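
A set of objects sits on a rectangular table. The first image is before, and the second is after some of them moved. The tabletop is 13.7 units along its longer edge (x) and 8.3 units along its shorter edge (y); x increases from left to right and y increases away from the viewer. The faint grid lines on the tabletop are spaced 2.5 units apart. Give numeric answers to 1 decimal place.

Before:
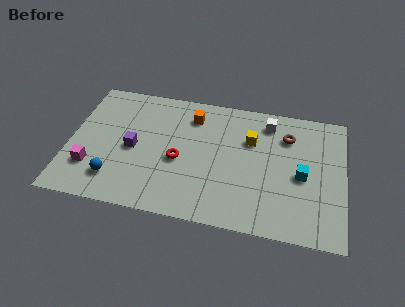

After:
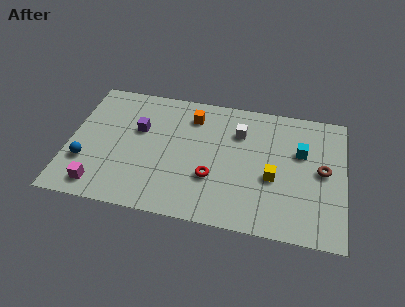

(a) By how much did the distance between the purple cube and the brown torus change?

+1.3

Before: roughly 7.9 units apart; after: 9.2. That's 1.3 units further apart.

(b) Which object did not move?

the orange cube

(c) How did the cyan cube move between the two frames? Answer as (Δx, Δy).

(-0.1, 1.5)

The cyan cube started near (11.6, 3.8) and ended near (11.5, 5.3).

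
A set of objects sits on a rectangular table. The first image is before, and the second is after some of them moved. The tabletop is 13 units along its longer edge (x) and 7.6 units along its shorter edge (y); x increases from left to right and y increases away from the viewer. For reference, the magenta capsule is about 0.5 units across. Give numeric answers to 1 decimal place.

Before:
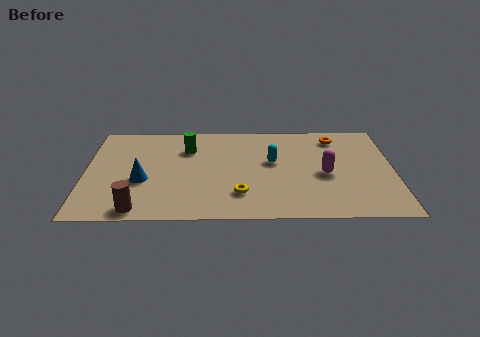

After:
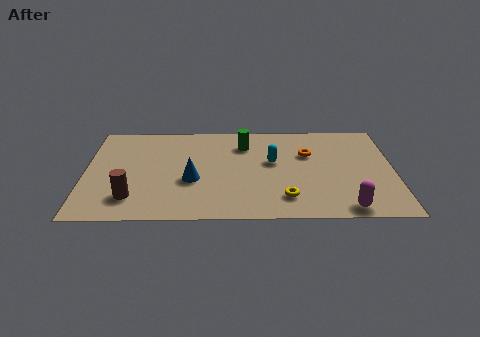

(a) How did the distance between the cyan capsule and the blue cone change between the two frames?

-2.0

The distance was about 5.7 in the first image and 3.7 in the second, so they moved 2.0 units closer together.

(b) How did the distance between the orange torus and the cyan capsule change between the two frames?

-1.7

They were about 3.3 units apart before and 1.6 after — 1.7 units closer together.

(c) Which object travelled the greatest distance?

the magenta capsule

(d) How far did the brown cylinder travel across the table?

0.9

The brown cylinder was near (2.3, 0.8) before and (2.0, 1.7) after, so it travelled √(0.3² + 0.9²) ≈ 0.9 units.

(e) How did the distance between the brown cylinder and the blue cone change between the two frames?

+0.6

They were about 2.2 units apart before and 2.8 after — 0.6 units further apart.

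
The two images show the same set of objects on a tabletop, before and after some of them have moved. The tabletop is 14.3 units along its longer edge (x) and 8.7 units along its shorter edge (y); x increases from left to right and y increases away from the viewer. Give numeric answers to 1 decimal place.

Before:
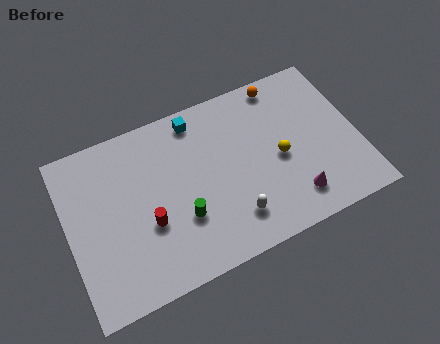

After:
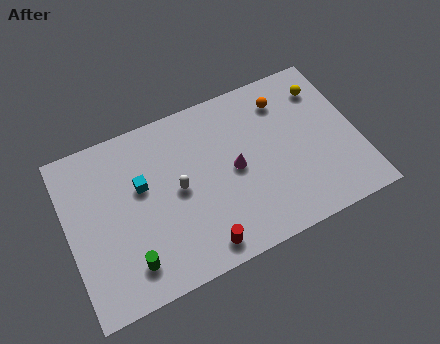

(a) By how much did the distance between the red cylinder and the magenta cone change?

-3.4

The distance was about 7.2 in the first image and 3.8 in the second, so they moved 3.4 units closer together.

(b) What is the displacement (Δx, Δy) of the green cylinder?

(-2.7, -1.2)

The green cylinder started near (5.4, 2.9) and ended near (2.7, 1.7).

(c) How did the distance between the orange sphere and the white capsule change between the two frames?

-0.6

The distance was about 6.7 in the first image and 6.1 in the second, so they moved 0.6 units closer together.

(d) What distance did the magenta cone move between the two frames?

3.7

The magenta cone was near (10.8, 1.7) before and (8.2, 4.3) after, so it travelled √(2.6² + 2.6²) ≈ 3.7 units.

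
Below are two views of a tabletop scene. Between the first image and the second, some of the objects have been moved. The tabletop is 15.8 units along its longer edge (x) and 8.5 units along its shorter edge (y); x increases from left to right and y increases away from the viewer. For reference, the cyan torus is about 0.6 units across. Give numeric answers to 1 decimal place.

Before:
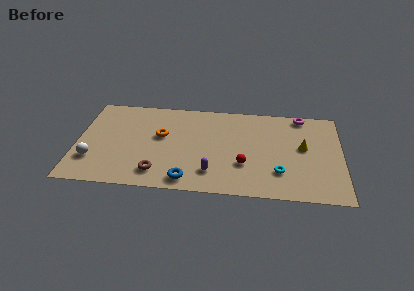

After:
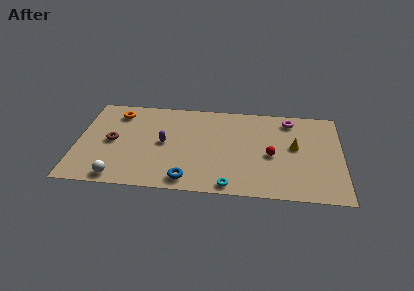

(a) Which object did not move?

the blue torus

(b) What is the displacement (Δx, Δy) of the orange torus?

(-2.7, 1.9)

The orange torus started near (5.0, 5.0) and ended near (2.3, 6.9).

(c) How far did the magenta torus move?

0.9

The magenta torus was near (13.4, 7.7) before and (12.7, 7.2) after, so it travelled √(0.7² + 0.5²) ≈ 0.9 units.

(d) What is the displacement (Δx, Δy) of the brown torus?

(-2.8, 2.6)

From the two frames, the brown torus sits at roughly (4.9, 1.6) before and (2.1, 4.2) after.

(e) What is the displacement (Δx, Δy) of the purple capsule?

(-2.9, 2.4)

The purple capsule was at about (8.1, 1.9) and moved to about (5.2, 4.3).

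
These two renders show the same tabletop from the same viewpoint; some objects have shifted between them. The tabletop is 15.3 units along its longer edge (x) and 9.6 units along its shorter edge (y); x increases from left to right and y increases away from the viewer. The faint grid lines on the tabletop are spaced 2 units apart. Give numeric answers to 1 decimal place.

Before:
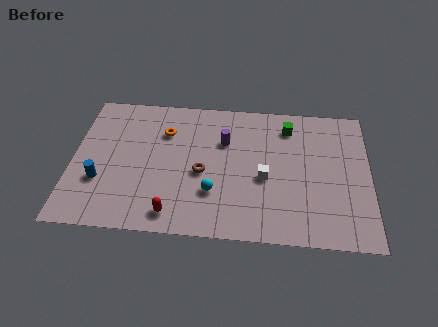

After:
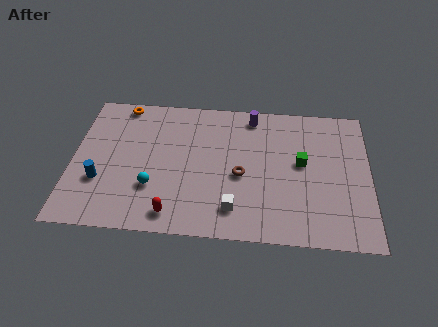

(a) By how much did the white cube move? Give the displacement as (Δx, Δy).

(-1.5, -2.2)

The white cube was at about (9.9, 4.1) and moved to about (8.4, 1.9).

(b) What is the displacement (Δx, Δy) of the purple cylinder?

(1.4, 1.9)

From the two frames, the purple cylinder sits at roughly (7.8, 6.5) before and (9.2, 8.4) after.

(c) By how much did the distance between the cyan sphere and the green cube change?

+1.7

They were about 6.2 units apart before and 7.9 after — 1.7 units further apart.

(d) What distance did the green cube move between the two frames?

2.6

From (11.1, 7.8) to (11.8, 5.3), the green cube covered √(0.7² + 2.5²) ≈ 2.6 units.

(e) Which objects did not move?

the blue cylinder and the red capsule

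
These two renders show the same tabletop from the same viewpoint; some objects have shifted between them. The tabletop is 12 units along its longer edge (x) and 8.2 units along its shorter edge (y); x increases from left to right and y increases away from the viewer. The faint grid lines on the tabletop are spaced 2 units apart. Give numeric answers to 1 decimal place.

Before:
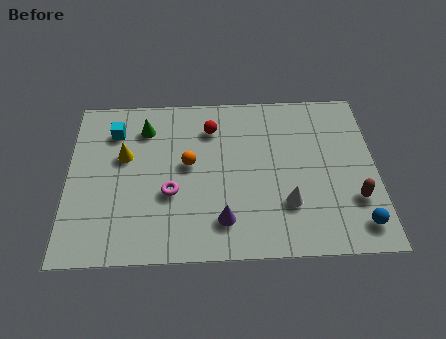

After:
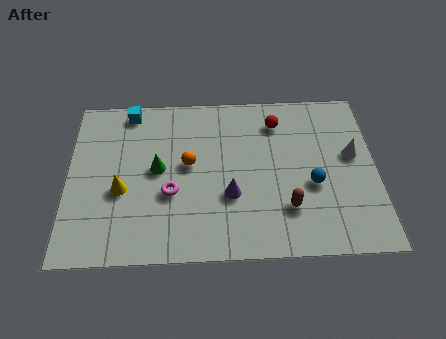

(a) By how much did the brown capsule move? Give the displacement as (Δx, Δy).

(-2.6, -0.3)

The brown capsule started near (11.1, 2.5) and ended near (8.5, 2.2).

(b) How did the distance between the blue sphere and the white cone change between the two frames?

-0.8

Before: roughly 2.9 units apart; after: 2.1. That's 0.8 units closer together.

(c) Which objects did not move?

the orange sphere and the magenta torus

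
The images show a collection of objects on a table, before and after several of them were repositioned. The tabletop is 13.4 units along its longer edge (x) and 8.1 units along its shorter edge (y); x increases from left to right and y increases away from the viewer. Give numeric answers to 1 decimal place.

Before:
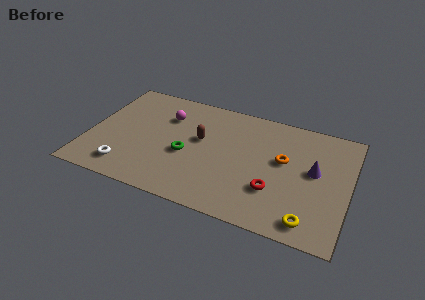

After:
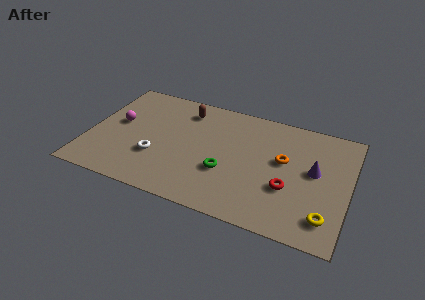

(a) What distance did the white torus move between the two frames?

1.9

The white torus was near (2.2, 1.4) before and (3.6, 2.7) after, so it travelled √(1.4² + 1.3²) ≈ 1.9 units.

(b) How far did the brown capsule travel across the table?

2.1

The brown capsule was near (5.7, 4.7) before and (4.7, 6.6) after, so it travelled √(1.0² + 1.9²) ≈ 2.1 units.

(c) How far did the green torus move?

2.2

The green torus moved from about (5.1, 3.4) to (7.2, 2.9), a distance of √(2.1² + 0.5²) ≈ 2.2.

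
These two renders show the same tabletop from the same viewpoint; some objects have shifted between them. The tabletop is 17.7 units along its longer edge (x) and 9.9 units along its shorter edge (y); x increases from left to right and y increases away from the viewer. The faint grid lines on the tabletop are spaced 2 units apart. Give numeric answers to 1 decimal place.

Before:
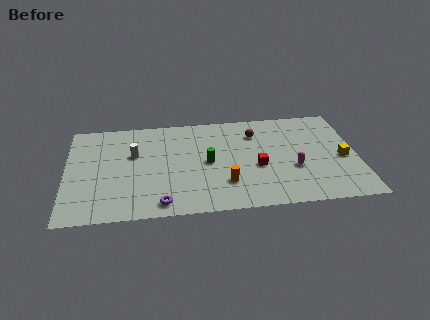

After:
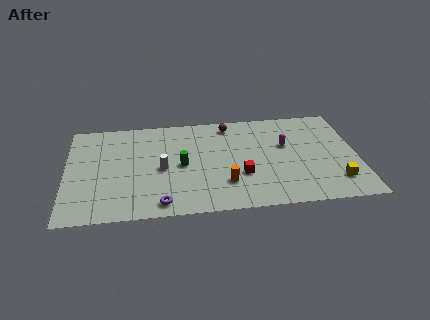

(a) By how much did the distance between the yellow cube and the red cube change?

+0.6

The distance was about 5.2 in the first image and 5.8 in the second, so they moved 0.6 units further apart.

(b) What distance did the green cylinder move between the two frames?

1.6

The green cylinder moved from about (8.6, 4.9) to (7.0, 4.8), a distance of √(1.6² + 0.1²) ≈ 1.6.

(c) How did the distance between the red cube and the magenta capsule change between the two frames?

+1.7

The distance was about 2.2 in the first image and 3.9 in the second, so they moved 1.7 units further apart.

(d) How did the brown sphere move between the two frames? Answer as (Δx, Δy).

(-1.6, 1.1)

From the two frames, the brown sphere sits at roughly (11.6, 7.5) before and (10.0, 8.6) after.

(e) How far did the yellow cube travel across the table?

2.3

The yellow cube moved from about (16.8, 4.4) to (16.3, 2.2), a distance of √(0.5² + 2.2²) ≈ 2.3.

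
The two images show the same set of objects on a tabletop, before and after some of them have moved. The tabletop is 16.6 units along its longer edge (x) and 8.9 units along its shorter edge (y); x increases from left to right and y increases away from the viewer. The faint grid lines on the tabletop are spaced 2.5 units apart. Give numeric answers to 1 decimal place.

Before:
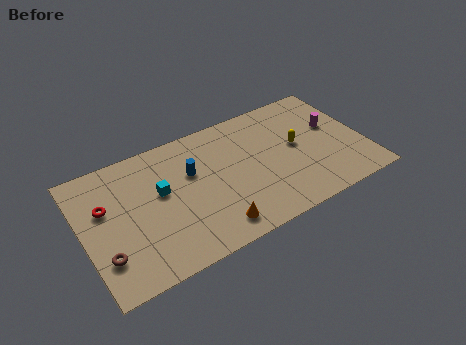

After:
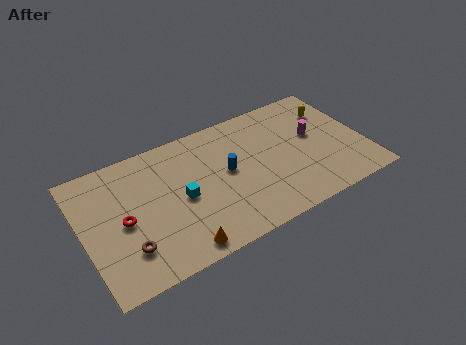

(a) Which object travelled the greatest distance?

the yellow capsule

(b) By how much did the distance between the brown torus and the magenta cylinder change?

-2.5

The distance was about 14.3 in the first image and 11.8 in the second, so they moved 2.5 units closer together.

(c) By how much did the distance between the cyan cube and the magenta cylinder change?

-2.3

They were about 10.4 units apart before and 8.1 after — 2.3 units closer together.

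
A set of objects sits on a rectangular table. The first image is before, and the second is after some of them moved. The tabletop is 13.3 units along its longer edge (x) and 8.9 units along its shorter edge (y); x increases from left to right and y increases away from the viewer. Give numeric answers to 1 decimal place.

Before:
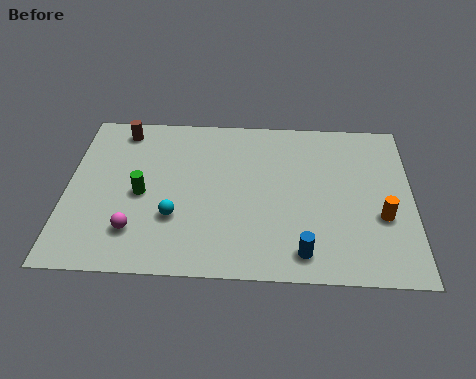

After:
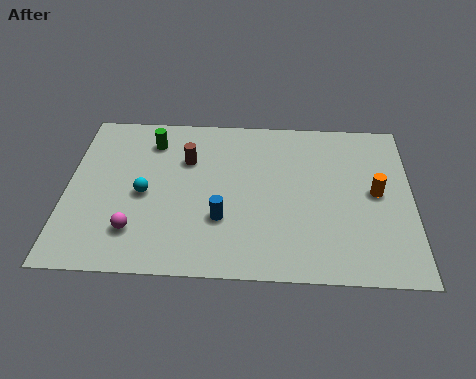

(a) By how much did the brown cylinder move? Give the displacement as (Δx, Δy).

(2.6, -1.6)

From the two frames, the brown cylinder sits at roughly (2.0, 7.7) before and (4.6, 6.1) after.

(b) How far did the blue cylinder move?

3.5

The blue cylinder moved from about (9.1, 1.3) to (6.0, 2.9), a distance of √(3.1² + 1.6²) ≈ 3.5.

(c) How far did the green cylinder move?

3.0

From (2.9, 4.1) to (3.2, 7.1), the green cylinder covered √(0.3² + 3.0²) ≈ 3.0 units.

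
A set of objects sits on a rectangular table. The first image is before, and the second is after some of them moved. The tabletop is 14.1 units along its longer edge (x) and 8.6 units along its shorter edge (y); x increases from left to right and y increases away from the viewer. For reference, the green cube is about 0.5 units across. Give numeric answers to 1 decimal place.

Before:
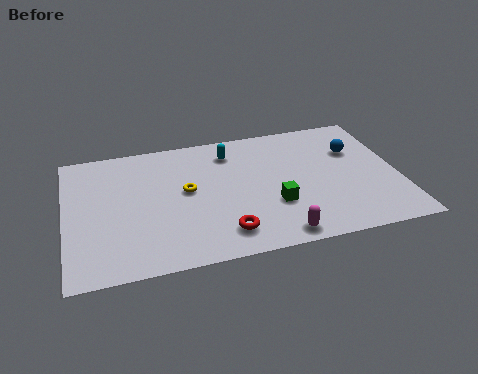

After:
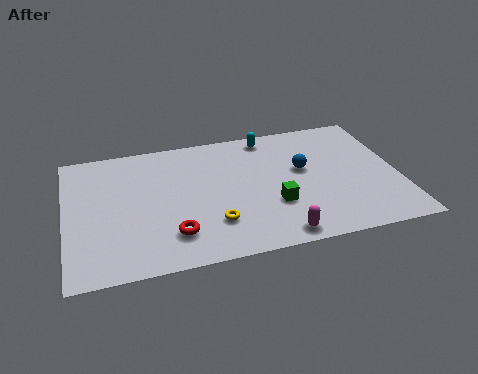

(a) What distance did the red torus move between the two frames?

2.1

From (6.5, 1.6) to (4.4, 2.0), the red torus covered √(2.1² + 0.4²) ≈ 2.1 units.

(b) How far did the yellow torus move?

2.6

From (5.1, 4.7) to (6.1, 2.3), the yellow torus covered √(1.0² + 2.4²) ≈ 2.6 units.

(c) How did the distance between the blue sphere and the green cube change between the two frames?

-2.2

Before: roughly 4.7 units apart; after: 2.5. That's 2.2 units closer together.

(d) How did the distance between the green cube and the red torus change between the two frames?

+1.8

Before: roughly 2.6 units apart; after: 4.4. That's 1.8 units further apart.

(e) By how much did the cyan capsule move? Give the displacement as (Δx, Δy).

(1.7, 0.7)

The cyan capsule started near (7.1, 6.9) and ended near (8.8, 7.6).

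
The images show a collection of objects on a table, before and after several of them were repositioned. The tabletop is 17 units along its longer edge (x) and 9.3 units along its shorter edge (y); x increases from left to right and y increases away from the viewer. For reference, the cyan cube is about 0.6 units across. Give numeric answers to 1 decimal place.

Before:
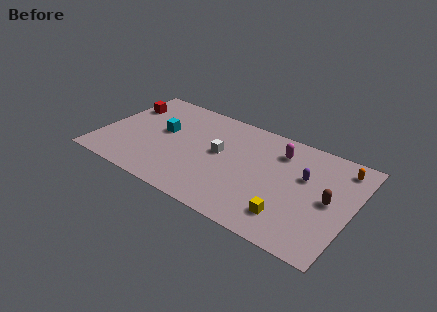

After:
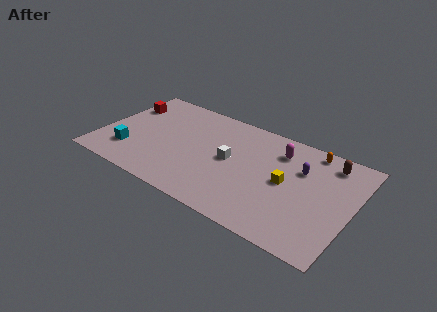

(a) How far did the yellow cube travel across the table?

2.8

The yellow cube moved from about (13.2, 2.0) to (12.6, 4.7), a distance of √(0.6² + 2.7²) ≈ 2.8.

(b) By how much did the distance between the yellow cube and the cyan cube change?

+0.9

Before: roughly 9.8 units apart; after: 10.7. That's 0.9 units further apart.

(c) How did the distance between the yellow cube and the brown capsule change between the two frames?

+0.5

The distance was about 3.5 in the first image and 4.0 in the second, so they moved 0.5 units further apart.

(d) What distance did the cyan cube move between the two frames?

3.4

The cyan cube moved from about (4.0, 5.3) to (2.2, 2.4), a distance of √(1.8² + 2.9²) ≈ 3.4.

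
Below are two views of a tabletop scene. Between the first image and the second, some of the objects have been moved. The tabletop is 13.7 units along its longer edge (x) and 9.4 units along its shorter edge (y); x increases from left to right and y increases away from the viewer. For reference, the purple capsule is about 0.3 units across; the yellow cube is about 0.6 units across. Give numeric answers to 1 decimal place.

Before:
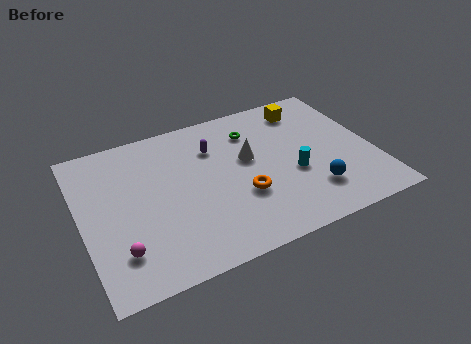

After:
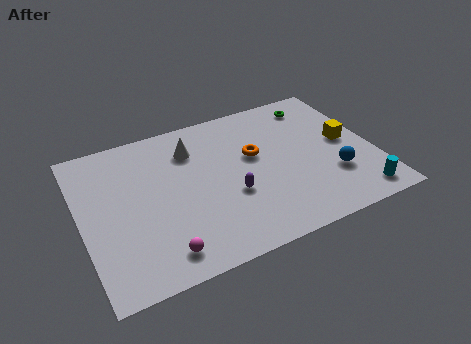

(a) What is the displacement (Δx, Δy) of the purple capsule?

(0.4, -3.3)

From the two frames, the purple capsule sits at roughly (6.4, 6.8) before and (6.8, 3.5) after.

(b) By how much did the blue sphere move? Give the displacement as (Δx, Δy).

(1.1, 0.6)

The blue sphere was at about (10.5, 2.3) and moved to about (11.6, 2.9).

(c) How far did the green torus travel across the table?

3.3

From (8.3, 7.2) to (11.5, 7.9), the green torus covered √(3.2² + 0.7²) ≈ 3.3 units.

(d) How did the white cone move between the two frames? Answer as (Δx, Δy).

(-2.5, 1.6)

The white cone was at about (7.9, 5.5) and moved to about (5.4, 7.1).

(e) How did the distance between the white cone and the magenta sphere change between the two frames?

-1.1

They were about 7.2 units apart before and 6.1 after — 1.1 units closer together.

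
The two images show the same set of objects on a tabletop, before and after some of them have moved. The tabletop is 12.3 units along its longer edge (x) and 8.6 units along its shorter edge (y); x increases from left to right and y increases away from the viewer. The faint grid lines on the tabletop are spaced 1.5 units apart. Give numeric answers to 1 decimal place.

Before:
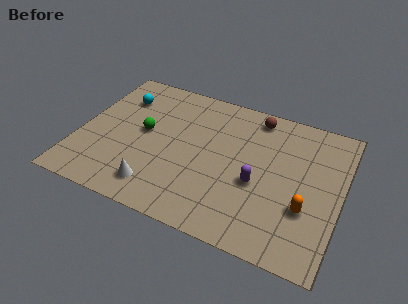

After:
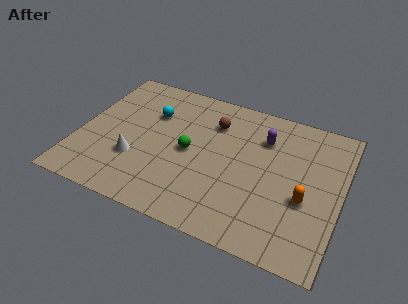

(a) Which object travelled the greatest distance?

the purple capsule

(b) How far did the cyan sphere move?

1.7

From (1.6, 6.4) to (3.2, 5.9), the cyan sphere covered √(1.6² + 0.5²) ≈ 1.7 units.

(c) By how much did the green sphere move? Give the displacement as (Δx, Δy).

(2.2, -0.4)

From the two frames, the green sphere sits at roughly (3.0, 4.6) before and (5.2, 4.2) after.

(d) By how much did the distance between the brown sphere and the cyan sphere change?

-3.6

The distance was about 6.5 in the first image and 2.9 in the second, so they moved 3.6 units closer together.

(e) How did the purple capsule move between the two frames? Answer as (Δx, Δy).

(0.0, 2.8)

The purple capsule was at about (8.5, 3.5) and moved to about (8.5, 6.3).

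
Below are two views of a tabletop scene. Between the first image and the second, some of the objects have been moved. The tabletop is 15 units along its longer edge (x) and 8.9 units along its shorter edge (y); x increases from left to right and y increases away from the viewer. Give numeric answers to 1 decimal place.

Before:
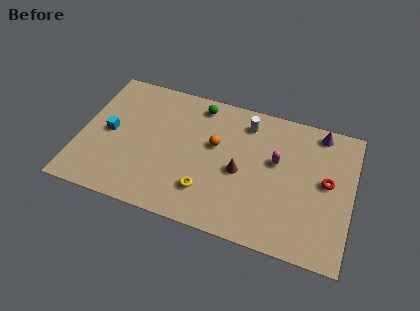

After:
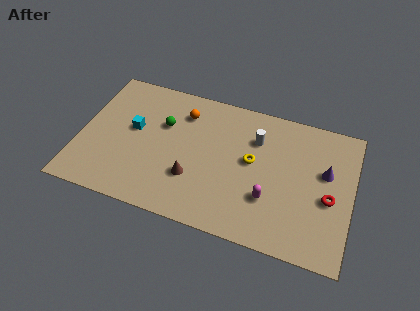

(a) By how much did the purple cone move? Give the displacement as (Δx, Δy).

(0.5, -2.5)

The purple cone was at about (13.0, 7.9) and moved to about (13.5, 5.4).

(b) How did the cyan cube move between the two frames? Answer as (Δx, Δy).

(1.3, 0.6)

The cyan cube was at about (1.6, 4.4) and moved to about (2.9, 5.0).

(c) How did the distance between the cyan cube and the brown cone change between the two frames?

-3.2

They were about 7.3 units apart before and 4.1 after — 3.2 units closer together.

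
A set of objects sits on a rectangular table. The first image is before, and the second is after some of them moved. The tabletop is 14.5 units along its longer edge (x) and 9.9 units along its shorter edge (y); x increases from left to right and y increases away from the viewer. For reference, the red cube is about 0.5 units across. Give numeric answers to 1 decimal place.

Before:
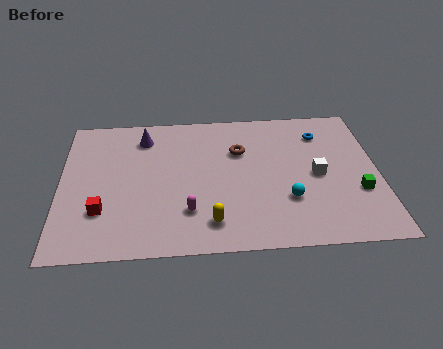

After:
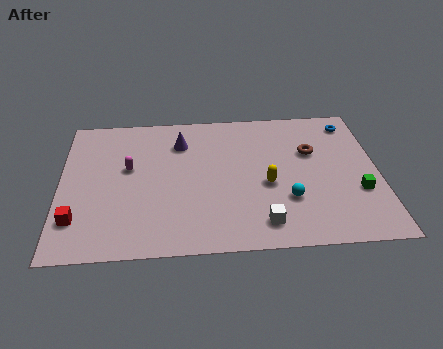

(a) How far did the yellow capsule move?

3.5

From (6.8, 1.8) to (9.4, 4.2), the yellow capsule covered √(2.6² + 2.4²) ≈ 3.5 units.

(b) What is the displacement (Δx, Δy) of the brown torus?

(3.3, -0.3)

From the two frames, the brown torus sits at roughly (8.2, 6.7) before and (11.5, 6.4) after.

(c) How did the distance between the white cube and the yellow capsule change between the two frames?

-3.1

Before: roughly 5.7 units apart; after: 2.6. That's 3.1 units closer together.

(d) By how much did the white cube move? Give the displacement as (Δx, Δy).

(-2.6, -3.1)

From the two frames, the white cube sits at roughly (11.7, 4.7) before and (9.1, 1.6) after.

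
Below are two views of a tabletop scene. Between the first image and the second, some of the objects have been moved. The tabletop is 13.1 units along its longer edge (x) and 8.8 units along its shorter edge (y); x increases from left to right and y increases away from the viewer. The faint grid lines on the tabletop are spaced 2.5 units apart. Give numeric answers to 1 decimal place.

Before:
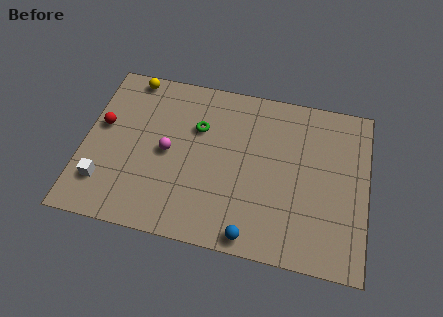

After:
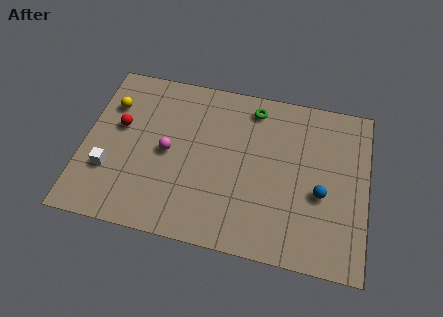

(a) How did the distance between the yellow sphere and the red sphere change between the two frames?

-1.9

Before: roughly 3.1 units apart; after: 1.2. That's 1.9 units closer together.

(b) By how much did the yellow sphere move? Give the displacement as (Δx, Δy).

(-0.8, -1.7)

The yellow sphere started near (1.9, 8.0) and ended near (1.1, 6.3).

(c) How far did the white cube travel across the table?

0.7

From (1.1, 2.1) to (1.3, 2.8), the white cube covered √(0.2² + 0.7²) ≈ 0.7 units.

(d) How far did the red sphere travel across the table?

0.8

The red sphere moved from about (0.8, 5.1) to (1.6, 5.2), a distance of √(0.8² + 0.1²) ≈ 0.8.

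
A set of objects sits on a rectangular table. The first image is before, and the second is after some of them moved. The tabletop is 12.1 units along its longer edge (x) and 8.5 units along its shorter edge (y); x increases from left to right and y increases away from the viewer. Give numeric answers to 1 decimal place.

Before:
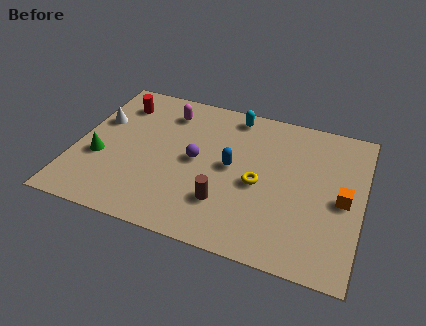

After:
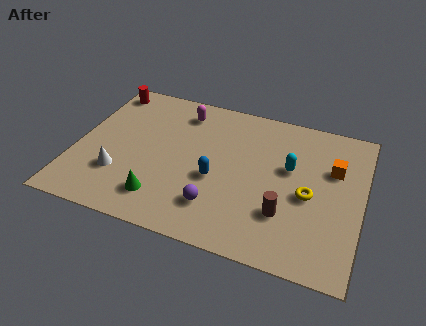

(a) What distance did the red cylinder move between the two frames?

1.0

From (1.5, 6.7) to (0.8, 7.4), the red cylinder covered √(0.7² + 0.7²) ≈ 1.0 units.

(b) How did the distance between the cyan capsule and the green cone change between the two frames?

-0.7

They were about 6.8 units apart before and 6.1 after — 0.7 units closer together.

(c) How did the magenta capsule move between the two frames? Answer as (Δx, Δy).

(0.6, 0.2)

From the two frames, the magenta capsule sits at roughly (3.6, 6.8) before and (4.2, 7.0) after.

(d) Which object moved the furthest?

the cyan capsule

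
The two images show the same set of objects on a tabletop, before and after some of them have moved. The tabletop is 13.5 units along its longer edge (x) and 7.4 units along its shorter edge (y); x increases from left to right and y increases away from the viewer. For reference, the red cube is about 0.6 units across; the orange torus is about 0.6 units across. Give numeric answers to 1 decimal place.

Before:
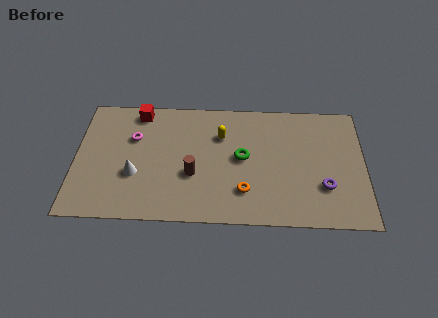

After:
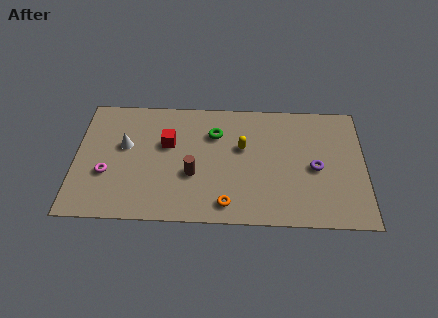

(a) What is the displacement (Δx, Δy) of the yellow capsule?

(1.0, -0.7)

From the two frames, the yellow capsule sits at roughly (6.8, 5.2) before and (7.8, 4.5) after.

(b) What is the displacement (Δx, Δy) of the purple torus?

(-0.4, 1.1)

The purple torus started near (11.6, 2.3) and ended near (11.2, 3.4).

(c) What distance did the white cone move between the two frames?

1.8

The white cone was near (2.8, 2.7) before and (2.3, 4.4) after, so it travelled √(0.5² + 1.7²) ≈ 1.8 units.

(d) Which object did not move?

the brown cylinder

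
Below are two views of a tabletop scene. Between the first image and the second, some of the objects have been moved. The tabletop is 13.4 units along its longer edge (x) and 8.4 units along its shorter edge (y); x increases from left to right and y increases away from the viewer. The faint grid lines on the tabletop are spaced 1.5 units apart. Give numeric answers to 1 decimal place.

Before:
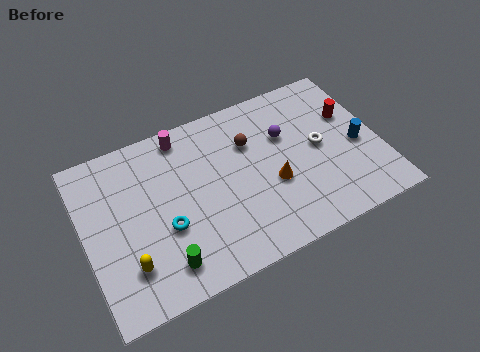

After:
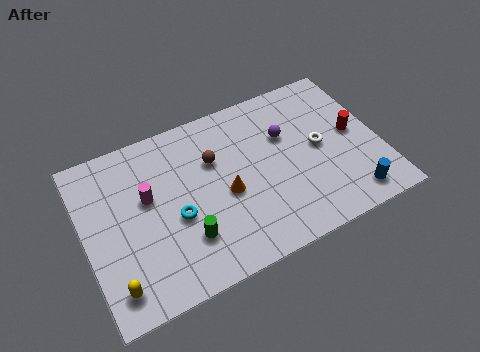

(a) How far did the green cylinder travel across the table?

1.4

The green cylinder moved from about (3.2, 1.5) to (4.3, 2.3), a distance of √(1.1² + 0.8²) ≈ 1.4.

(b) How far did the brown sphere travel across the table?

1.7

From (7.7, 5.8) to (6.0, 5.6), the brown sphere covered √(1.7² + 0.2²) ≈ 1.7 units.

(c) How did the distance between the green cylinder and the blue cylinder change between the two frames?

-2.0

They were about 9.5 units apart before and 7.5 after — 2.0 units closer together.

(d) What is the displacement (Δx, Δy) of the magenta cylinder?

(-1.9, -2.4)

The magenta cylinder started near (4.8, 7.4) and ended near (2.9, 5.0).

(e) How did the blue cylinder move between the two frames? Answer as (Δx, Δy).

(-0.7, -2.5)

The blue cylinder started near (12.4, 3.7) and ended near (11.7, 1.2).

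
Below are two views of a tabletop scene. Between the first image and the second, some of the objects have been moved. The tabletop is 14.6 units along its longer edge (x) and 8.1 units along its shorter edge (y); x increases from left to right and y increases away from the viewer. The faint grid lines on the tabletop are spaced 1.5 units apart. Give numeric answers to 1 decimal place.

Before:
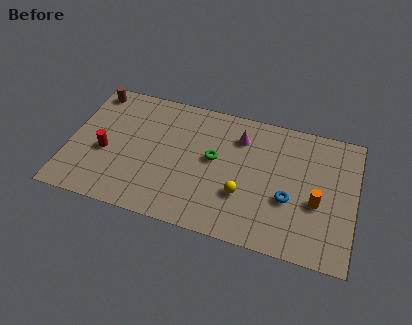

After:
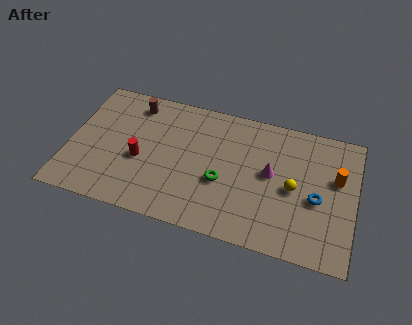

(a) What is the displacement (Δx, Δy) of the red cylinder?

(1.8, 0.0)

The red cylinder started near (1.9, 3.4) and ended near (3.7, 3.4).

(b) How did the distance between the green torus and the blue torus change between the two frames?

+0.7

The distance was about 4.1 in the first image and 4.8 in the second, so they moved 0.7 units further apart.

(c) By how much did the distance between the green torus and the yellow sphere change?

+1.2

Before: roughly 2.4 units apart; after: 3.6. That's 1.2 units further apart.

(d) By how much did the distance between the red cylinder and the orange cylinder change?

-0.8

Before: roughly 10.8 units apart; after: 10.0. That's 0.8 units closer together.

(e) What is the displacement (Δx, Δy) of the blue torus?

(1.4, 0.4)

From the two frames, the blue torus sits at roughly (11.3, 3.1) before and (12.7, 3.5) after.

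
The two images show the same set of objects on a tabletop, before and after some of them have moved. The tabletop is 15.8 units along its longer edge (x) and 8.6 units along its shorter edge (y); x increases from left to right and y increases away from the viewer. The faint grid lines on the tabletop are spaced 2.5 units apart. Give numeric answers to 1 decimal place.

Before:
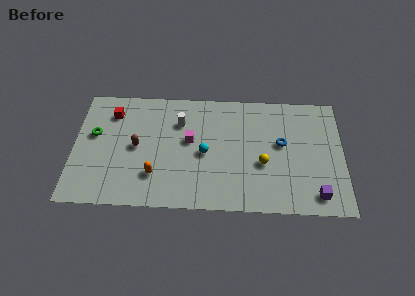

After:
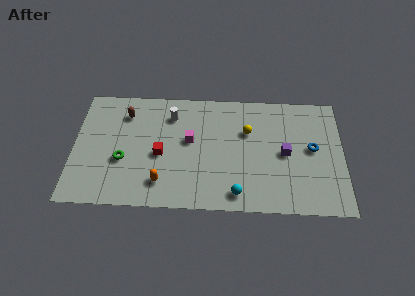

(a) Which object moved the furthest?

the red cube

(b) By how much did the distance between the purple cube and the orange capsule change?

-1.9

Before: roughly 9.5 units apart; after: 7.6. That's 1.9 units closer together.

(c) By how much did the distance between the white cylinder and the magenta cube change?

+0.7

The distance was about 1.4 in the first image and 2.1 in the second, so they moved 0.7 units further apart.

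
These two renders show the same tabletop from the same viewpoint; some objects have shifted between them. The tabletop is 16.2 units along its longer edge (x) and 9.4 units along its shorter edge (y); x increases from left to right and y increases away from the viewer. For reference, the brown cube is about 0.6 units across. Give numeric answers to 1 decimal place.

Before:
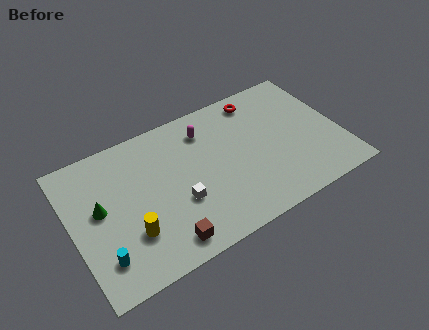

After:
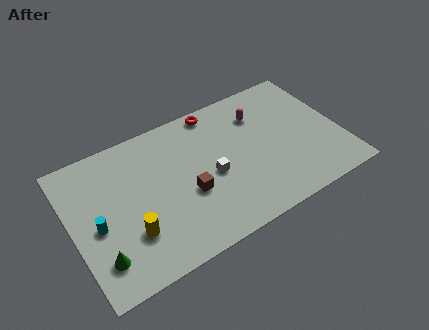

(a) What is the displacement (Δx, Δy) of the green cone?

(-0.4, -3.1)

The green cone was at about (1.7, 5.2) and moved to about (1.3, 2.1).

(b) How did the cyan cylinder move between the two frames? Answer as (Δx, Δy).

(0.0, 2.1)

From the two frames, the cyan cylinder sits at roughly (1.4, 2.1) before and (1.4, 4.2) after.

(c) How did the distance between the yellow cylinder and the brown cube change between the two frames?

+1.4

Before: roughly 2.3 units apart; after: 3.7. That's 1.4 units further apart.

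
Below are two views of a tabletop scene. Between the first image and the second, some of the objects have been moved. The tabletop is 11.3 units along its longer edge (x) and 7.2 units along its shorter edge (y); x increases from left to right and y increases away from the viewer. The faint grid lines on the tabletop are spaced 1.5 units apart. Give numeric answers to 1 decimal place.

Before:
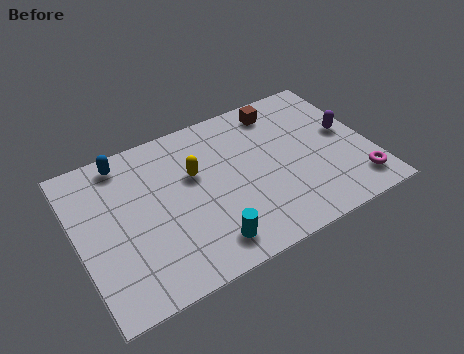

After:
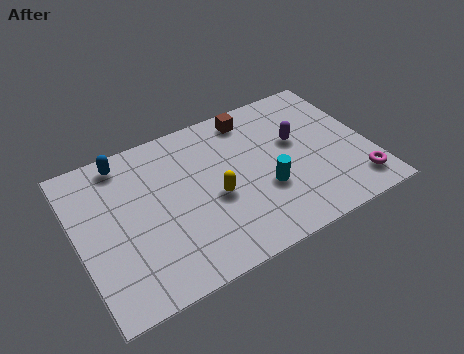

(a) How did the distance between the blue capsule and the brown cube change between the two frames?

-1.1

They were about 6.1 units apart before and 5.0 after — 1.1 units closer together.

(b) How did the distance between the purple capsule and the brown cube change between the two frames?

-0.8

The distance was about 3.2 in the first image and 2.4 in the second, so they moved 0.8 units closer together.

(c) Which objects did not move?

the magenta torus and the blue capsule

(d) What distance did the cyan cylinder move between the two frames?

2.9

The cyan cylinder moved from about (4.6, 1.2) to (7.1, 2.6), a distance of √(2.5² + 1.4²) ≈ 2.9.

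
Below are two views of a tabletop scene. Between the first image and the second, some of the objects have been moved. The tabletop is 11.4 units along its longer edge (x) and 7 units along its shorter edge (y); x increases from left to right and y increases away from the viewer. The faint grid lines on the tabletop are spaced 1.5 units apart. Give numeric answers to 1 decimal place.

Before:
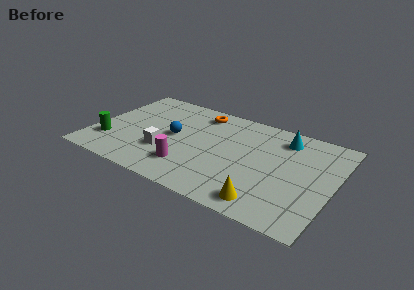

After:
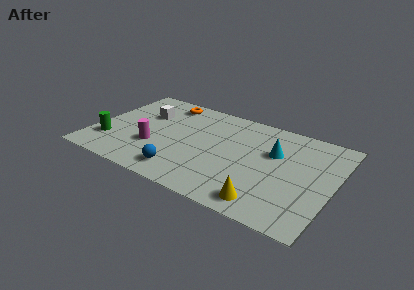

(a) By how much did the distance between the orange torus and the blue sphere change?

+2.6

They were about 2.5 units apart before and 5.1 after — 2.6 units further apart.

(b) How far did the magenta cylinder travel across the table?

1.9

The magenta cylinder was near (4.8, 1.7) before and (3.0, 2.4) after, so it travelled √(1.8² + 0.7²) ≈ 1.9 units.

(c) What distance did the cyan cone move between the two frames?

1.2

The cyan cone moved from about (8.8, 5.7) to (8.5, 4.5), a distance of √(0.3² + 1.2²) ≈ 1.2.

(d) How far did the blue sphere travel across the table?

2.5

The blue sphere was near (3.8, 3.6) before and (4.6, 1.2) after, so it travelled √(0.8² + 2.4²) ≈ 2.5 units.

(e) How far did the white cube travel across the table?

2.8

From (3.6, 2.3) to (2.2, 4.7), the white cube covered √(1.4² + 2.4²) ≈ 2.8 units.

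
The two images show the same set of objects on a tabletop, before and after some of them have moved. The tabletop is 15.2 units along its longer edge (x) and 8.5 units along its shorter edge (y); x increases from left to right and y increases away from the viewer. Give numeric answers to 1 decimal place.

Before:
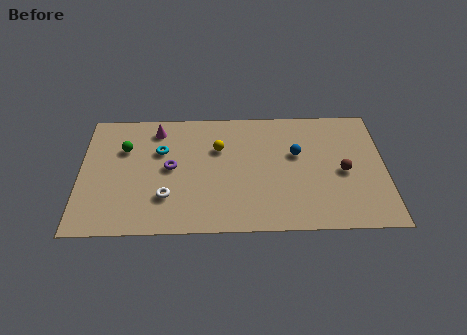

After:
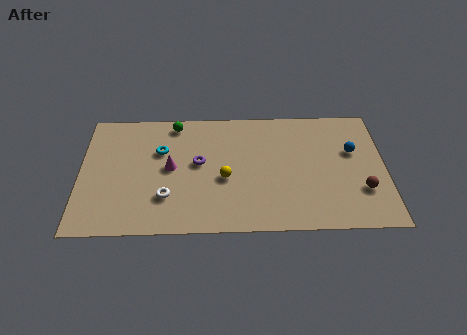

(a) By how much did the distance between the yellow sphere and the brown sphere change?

+0.4

They were about 6.5 units apart before and 6.9 after — 0.4 units further apart.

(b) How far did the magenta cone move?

2.8

The magenta cone moved from about (3.8, 7.1) to (4.5, 4.4), a distance of √(0.7² + 2.7²) ≈ 2.8.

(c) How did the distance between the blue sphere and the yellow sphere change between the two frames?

+2.7

They were about 3.9 units apart before and 6.6 after — 2.7 units further apart.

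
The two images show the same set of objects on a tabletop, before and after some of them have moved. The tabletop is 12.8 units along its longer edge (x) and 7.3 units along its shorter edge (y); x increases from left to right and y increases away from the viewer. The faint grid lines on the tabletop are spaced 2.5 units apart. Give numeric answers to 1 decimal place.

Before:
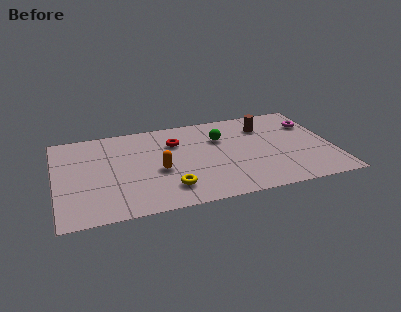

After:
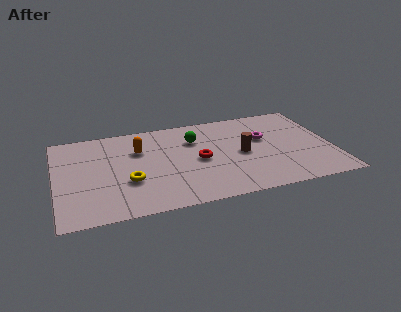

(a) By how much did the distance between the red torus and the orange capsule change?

+0.8

They were about 2.3 units apart before and 3.1 after — 0.8 units further apart.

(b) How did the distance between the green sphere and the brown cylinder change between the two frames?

+0.5

They were about 2.2 units apart before and 2.7 after — 0.5 units further apart.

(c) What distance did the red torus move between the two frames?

2.0

The red torus moved from about (5.6, 5.2) to (6.6, 3.5), a distance of √(1.0² + 1.7²) ≈ 2.0.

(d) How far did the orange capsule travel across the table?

2.1

The orange capsule moved from about (4.7, 3.1) to (3.9, 5.0), a distance of √(0.8² + 1.9²) ≈ 2.1.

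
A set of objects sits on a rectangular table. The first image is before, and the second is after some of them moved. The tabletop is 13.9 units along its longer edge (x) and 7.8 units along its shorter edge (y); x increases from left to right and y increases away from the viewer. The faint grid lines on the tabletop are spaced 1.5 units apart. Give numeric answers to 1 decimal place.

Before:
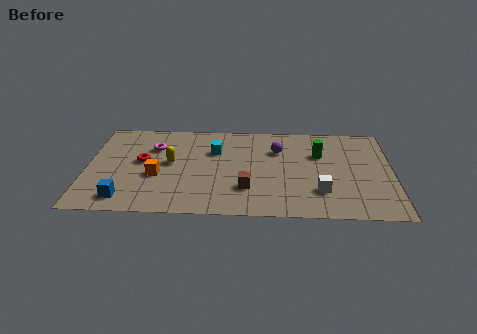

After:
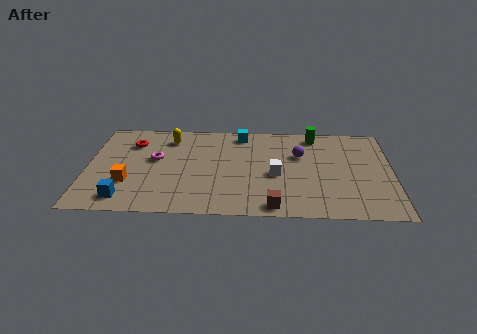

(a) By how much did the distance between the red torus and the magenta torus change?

+0.4

The distance was about 1.3 in the first image and 1.7 in the second, so they moved 0.4 units further apart.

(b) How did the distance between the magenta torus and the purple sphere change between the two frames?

+0.9

They were about 5.7 units apart before and 6.6 after — 0.9 units further apart.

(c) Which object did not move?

the blue cube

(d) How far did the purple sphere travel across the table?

1.1

The purple sphere was near (8.7, 5.5) before and (9.7, 5.1) after, so it travelled √(1.0² + 0.4²) ≈ 1.1 units.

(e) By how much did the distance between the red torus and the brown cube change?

+3.0

Before: roughly 5.2 units apart; after: 8.2. That's 3.0 units further apart.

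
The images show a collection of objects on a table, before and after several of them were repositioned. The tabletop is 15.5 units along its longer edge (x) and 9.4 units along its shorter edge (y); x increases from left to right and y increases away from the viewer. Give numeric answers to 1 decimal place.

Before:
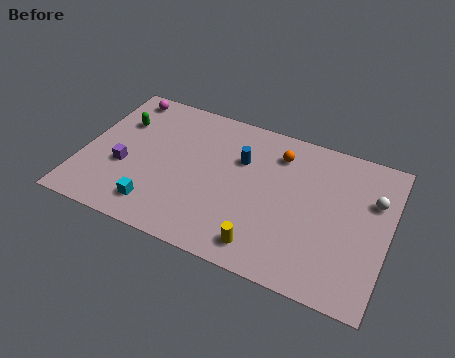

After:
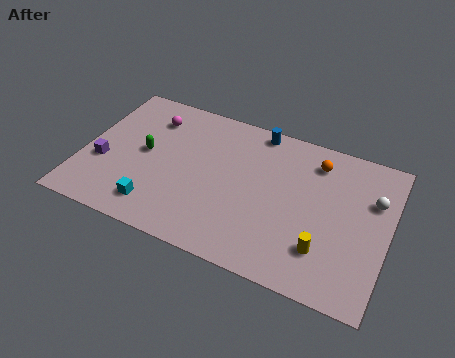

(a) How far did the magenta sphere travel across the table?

1.9

From (1.5, 8.3) to (3.1, 7.3), the magenta sphere covered √(1.6² + 1.0²) ≈ 1.9 units.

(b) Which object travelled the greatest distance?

the yellow cylinder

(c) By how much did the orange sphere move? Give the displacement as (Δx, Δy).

(1.9, 0.2)

From the two frames, the orange sphere sits at roughly (9.7, 7.4) before and (11.6, 7.6) after.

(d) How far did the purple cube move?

1.1

The purple cube was near (2.2, 3.6) before and (1.1, 3.5) after, so it travelled √(1.1² + 0.1²) ≈ 1.1 units.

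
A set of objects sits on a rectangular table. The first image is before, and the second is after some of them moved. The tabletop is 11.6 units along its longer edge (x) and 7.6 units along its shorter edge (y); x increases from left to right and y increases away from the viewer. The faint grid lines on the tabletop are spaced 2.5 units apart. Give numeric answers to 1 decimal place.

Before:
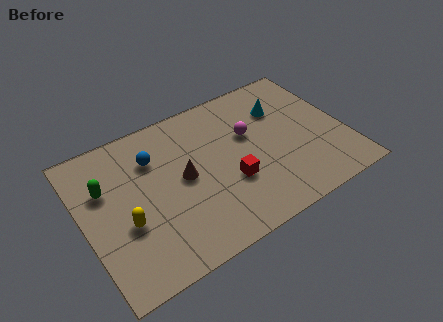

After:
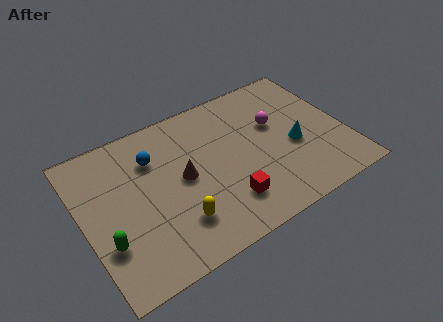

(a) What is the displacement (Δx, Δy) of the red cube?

(-0.3, -0.9)

The red cube started near (6.3, 2.7) and ended near (6.0, 1.8).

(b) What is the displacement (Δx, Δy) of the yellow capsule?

(2.1, -1.0)

The yellow capsule was at about (1.7, 2.9) and moved to about (3.8, 1.9).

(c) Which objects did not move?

the blue sphere and the brown cone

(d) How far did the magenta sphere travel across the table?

1.2

From (7.5, 4.7) to (8.7, 4.7), the magenta sphere covered √(1.2² + 0.0²) ≈ 1.2 units.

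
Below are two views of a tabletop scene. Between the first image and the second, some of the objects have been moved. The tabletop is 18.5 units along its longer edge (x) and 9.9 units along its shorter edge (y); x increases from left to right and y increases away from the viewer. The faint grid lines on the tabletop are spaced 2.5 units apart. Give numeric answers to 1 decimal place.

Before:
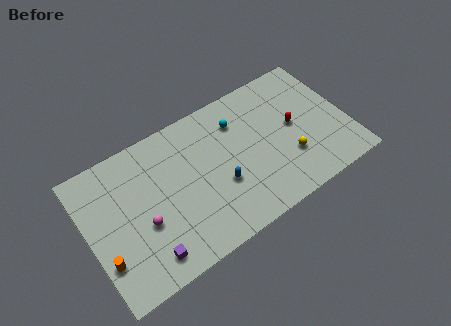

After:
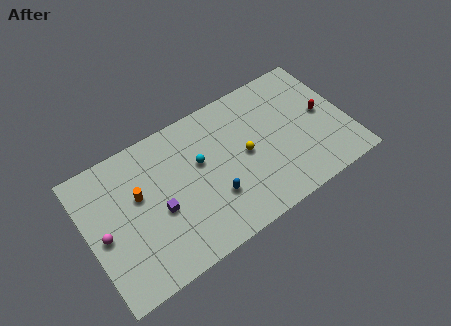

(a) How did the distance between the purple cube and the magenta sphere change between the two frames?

+1.6

They were about 2.3 units apart before and 3.9 after — 1.6 units further apart.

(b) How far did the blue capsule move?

0.8

The blue capsule was near (9.2, 3.7) before and (8.6, 3.1) after, so it travelled √(0.6² + 0.6²) ≈ 0.8 units.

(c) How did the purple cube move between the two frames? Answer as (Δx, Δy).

(1.3, 2.6)

The purple cube was at about (3.6, 1.6) and moved to about (4.9, 4.2).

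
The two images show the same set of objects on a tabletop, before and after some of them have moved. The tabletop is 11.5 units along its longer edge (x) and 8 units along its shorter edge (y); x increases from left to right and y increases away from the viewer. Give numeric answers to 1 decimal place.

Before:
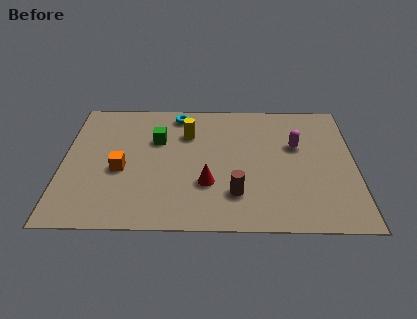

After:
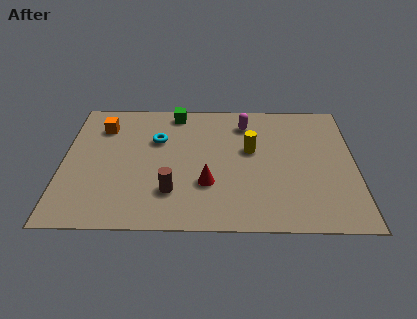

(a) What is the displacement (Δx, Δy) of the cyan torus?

(-0.8, -1.7)

From the two frames, the cyan torus sits at roughly (4.5, 7.0) before and (3.7, 5.3) after.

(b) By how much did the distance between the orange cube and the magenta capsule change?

-1.4

Before: roughly 7.1 units apart; after: 5.7. That's 1.4 units closer together.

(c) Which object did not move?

the red cone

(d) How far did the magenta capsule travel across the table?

2.4

From (9.2, 5.0) to (7.2, 6.4), the magenta capsule covered √(2.0² + 1.4²) ≈ 2.4 units.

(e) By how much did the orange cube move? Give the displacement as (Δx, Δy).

(-0.8, 2.7)

From the two frames, the orange cube sits at roughly (2.3, 3.4) before and (1.5, 6.1) after.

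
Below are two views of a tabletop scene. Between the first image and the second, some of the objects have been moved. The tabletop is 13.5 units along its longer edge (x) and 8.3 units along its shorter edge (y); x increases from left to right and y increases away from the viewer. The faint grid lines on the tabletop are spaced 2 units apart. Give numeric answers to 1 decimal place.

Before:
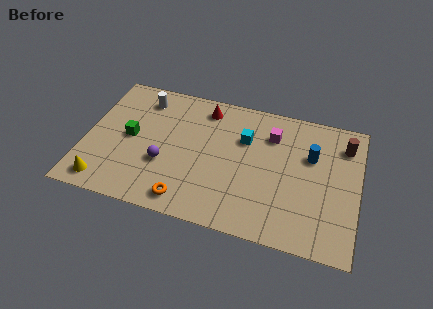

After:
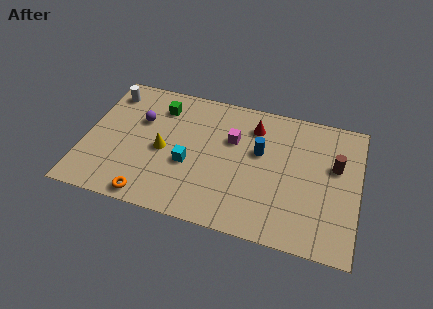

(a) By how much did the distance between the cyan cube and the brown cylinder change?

+2.3

Before: roughly 5.0 units apart; after: 7.3. That's 2.3 units further apart.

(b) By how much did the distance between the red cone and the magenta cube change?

-2.0

Before: roughly 3.5 units apart; after: 1.5. That's 2.0 units closer together.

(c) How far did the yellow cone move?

3.8

The yellow cone was near (1.2, 1.1) before and (3.9, 3.8) after, so it travelled √(2.7² + 2.7²) ≈ 3.8 units.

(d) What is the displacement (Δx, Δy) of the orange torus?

(-1.8, -0.3)

From the two frames, the orange torus sits at roughly (5.3, 1.1) before and (3.5, 0.8) after.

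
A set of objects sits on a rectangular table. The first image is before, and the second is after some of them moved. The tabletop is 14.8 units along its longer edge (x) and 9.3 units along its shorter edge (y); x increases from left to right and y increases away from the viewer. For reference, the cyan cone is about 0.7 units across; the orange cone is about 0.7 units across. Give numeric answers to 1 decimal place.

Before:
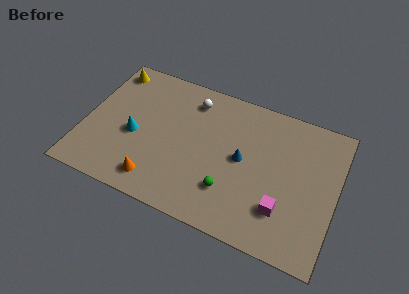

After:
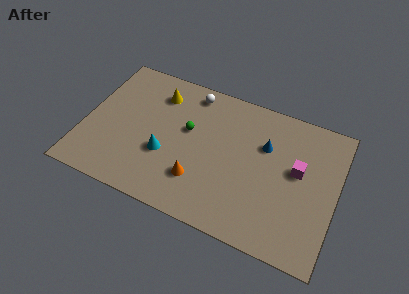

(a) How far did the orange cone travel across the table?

2.6

The orange cone moved from about (4.6, 1.5) to (7.0, 2.5), a distance of √(2.4² + 1.0²) ≈ 2.6.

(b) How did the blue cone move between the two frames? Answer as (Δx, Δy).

(1.2, 1.4)

From the two frames, the blue cone sits at roughly (9.3, 4.8) before and (10.5, 6.2) after.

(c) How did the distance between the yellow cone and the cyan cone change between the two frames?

-0.5

They were about 4.5 units apart before and 4.0 after — 0.5 units closer together.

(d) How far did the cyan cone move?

2.0

From (3.0, 4.0) to (4.9, 3.4), the cyan cone covered √(1.9² + 0.6²) ≈ 2.0 units.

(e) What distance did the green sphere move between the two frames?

4.1

From (8.8, 2.5) to (6.0, 5.5), the green sphere covered √(2.8² + 3.0²) ≈ 4.1 units.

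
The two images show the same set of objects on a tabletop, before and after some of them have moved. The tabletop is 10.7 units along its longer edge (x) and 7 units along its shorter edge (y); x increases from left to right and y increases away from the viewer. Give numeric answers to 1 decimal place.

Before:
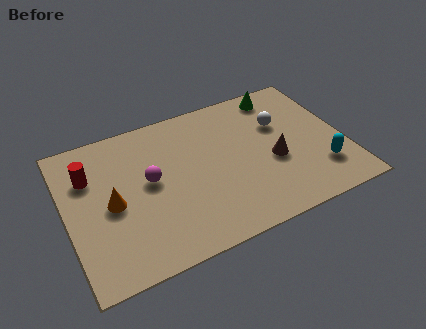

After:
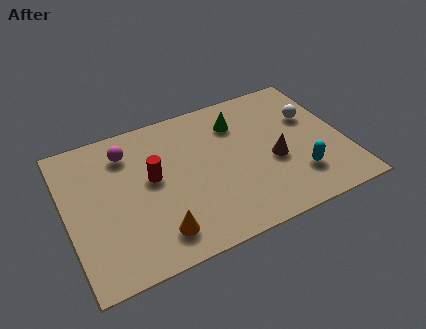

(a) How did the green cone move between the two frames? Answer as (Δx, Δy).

(-1.8, -0.8)

The green cone started near (8.6, 6.1) and ended near (6.8, 5.3).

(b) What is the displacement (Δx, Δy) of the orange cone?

(1.5, -2.0)

The orange cone was at about (1.7, 3.3) and moved to about (3.2, 1.3).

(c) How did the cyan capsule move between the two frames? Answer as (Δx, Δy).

(-0.9, 0.0)

The cyan capsule was at about (9.6, 1.8) and moved to about (8.7, 1.8).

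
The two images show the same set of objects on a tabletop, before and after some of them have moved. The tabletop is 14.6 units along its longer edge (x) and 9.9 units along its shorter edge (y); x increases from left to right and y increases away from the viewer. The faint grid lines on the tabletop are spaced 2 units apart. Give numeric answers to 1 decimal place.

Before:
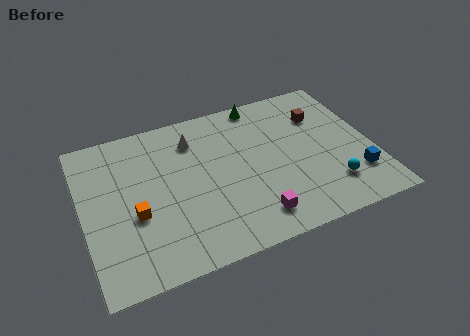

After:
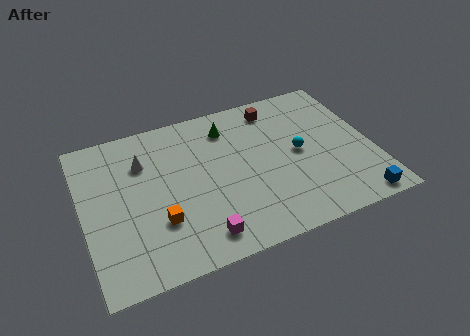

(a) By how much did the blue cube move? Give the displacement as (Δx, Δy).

(-0.2, -1.6)

The blue cube was at about (13.5, 2.5) and moved to about (13.3, 0.9).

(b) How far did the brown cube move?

2.6

The brown cube was near (12.3, 7.1) before and (10.1, 8.4) after, so it travelled √(2.2² + 1.3²) ≈ 2.6 units.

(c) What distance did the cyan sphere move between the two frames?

3.0

The cyan sphere moved from about (12.2, 2.3) to (10.9, 5.0), a distance of √(1.3² + 2.7²) ≈ 3.0.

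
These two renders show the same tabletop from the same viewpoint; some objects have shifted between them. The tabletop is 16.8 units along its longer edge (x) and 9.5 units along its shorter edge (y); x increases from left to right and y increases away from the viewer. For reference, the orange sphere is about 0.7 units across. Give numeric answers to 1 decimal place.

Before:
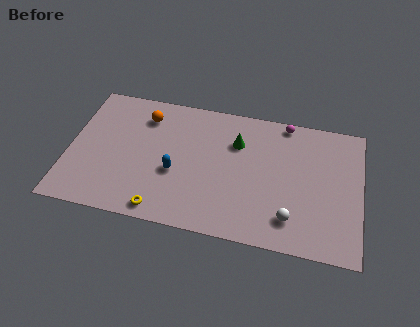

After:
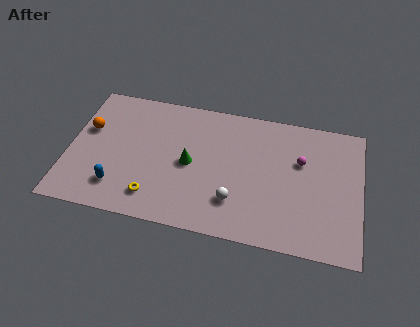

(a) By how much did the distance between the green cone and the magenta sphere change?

+3.1

They were about 3.4 units apart before and 6.5 after — 3.1 units further apart.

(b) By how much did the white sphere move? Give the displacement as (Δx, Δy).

(-3.2, 0.5)

From the two frames, the white sphere sits at roughly (12.9, 2.0) before and (9.7, 2.5) after.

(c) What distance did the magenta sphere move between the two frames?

2.8

From (12.3, 8.7) to (13.3, 6.1), the magenta sphere covered √(1.0² + 2.6²) ≈ 2.8 units.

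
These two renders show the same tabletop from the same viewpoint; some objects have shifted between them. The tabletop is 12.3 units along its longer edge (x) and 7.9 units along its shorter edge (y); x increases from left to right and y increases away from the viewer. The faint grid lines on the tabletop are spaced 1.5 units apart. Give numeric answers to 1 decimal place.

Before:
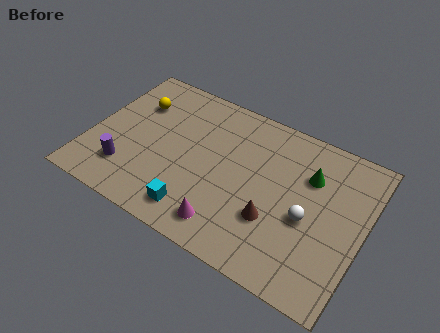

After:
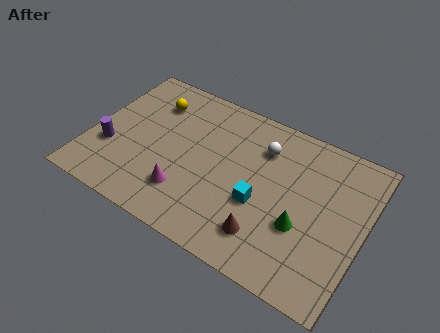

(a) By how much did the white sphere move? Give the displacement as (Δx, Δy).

(-2.4, 2.5)

From the two frames, the white sphere sits at roughly (9.9, 3.4) before and (7.5, 5.9) after.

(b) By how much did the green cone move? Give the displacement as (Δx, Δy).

(0.0, -2.6)

From the two frames, the green cone sits at roughly (9.7, 5.5) before and (9.7, 2.9) after.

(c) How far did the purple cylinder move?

1.2

The purple cylinder moved from about (1.9, 1.9) to (1.0, 2.7), a distance of √(0.9² + 0.8²) ≈ 1.2.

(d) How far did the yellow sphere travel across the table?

0.8

The yellow sphere moved from about (1.7, 5.6) to (2.4, 6.0), a distance of √(0.7² + 0.4²) ≈ 0.8.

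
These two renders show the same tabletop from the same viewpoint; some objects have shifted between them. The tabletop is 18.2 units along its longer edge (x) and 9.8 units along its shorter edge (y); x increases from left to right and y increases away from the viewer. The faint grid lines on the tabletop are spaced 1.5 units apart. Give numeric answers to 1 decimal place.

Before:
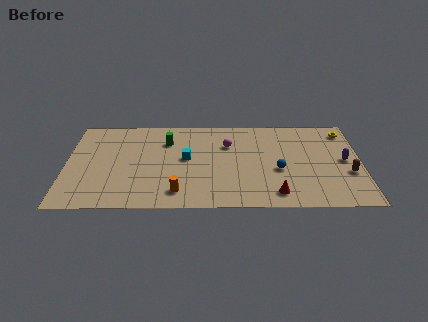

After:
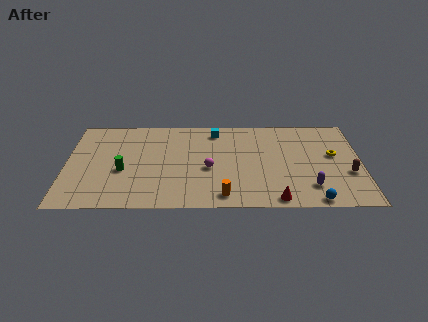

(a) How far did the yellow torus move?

2.7

From (17.3, 8.2) to (16.5, 5.6), the yellow torus covered √(0.8² + 2.6²) ≈ 2.7 units.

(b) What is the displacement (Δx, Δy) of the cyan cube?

(1.8, 3.0)

From the two frames, the cyan cube sits at roughly (7.4, 5.3) before and (9.2, 8.3) after.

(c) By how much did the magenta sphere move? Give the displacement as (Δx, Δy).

(-1.2, -2.6)

The magenta sphere was at about (10.0, 6.8) and moved to about (8.8, 4.2).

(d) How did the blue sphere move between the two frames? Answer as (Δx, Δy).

(2.1, -3.2)

From the two frames, the blue sphere sits at roughly (13.1, 4.0) before and (15.2, 0.8) after.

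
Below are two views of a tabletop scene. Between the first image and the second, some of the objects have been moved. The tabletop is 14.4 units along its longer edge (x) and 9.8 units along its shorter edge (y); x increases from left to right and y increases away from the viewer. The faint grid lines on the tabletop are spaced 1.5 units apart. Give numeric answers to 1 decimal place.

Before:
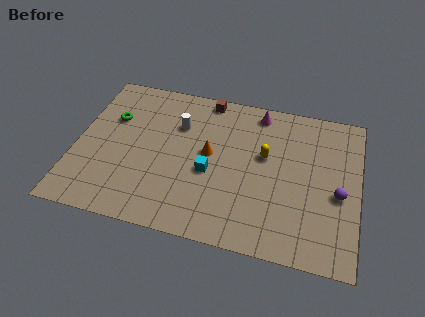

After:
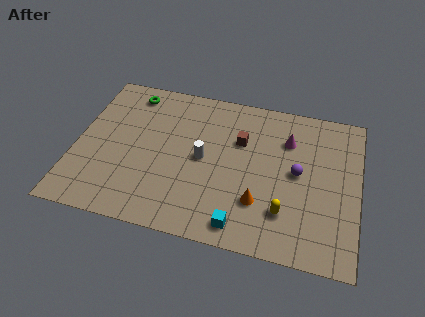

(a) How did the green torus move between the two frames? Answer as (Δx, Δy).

(0.8, 1.9)

The green torus was at about (1.7, 6.5) and moved to about (2.5, 8.4).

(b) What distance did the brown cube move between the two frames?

3.1

The brown cube moved from about (6.4, 8.9) to (8.3, 6.5), a distance of √(1.9² + 2.4²) ≈ 3.1.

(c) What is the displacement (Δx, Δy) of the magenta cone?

(1.6, -1.5)

The magenta cone started near (9.1, 8.6) and ended near (10.7, 7.1).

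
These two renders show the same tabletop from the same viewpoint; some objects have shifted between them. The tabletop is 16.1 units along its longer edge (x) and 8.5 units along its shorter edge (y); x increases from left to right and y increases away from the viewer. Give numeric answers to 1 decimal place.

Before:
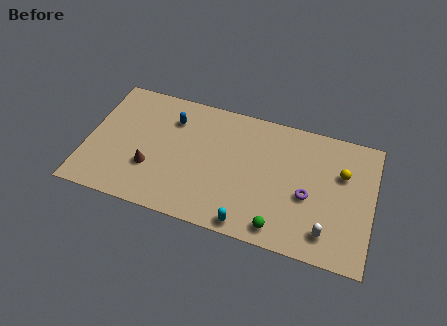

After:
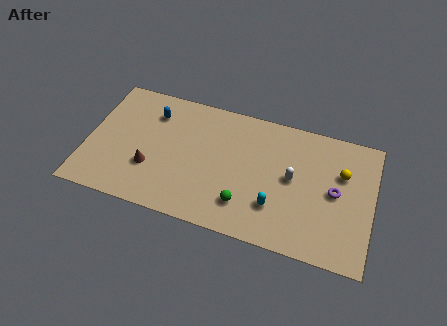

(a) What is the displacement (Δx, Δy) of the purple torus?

(1.5, 0.7)

The purple torus was at about (12.5, 3.6) and moved to about (14.0, 4.3).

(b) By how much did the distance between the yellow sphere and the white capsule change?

-1.1

The distance was about 4.0 in the first image and 2.9 in the second, so they moved 1.1 units closer together.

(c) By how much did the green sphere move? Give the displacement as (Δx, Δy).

(-2.0, 0.9)

From the two frames, the green sphere sits at roughly (11.1, 1.1) before and (9.1, 2.0) after.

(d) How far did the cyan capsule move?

2.1

The cyan capsule was near (9.4, 0.8) before and (10.8, 2.4) after, so it travelled √(1.4² + 1.6²) ≈ 2.1 units.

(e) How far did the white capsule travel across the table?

3.6

The white capsule moved from about (13.7, 1.6) to (11.6, 4.5), a distance of √(2.1² + 2.9²) ≈ 3.6.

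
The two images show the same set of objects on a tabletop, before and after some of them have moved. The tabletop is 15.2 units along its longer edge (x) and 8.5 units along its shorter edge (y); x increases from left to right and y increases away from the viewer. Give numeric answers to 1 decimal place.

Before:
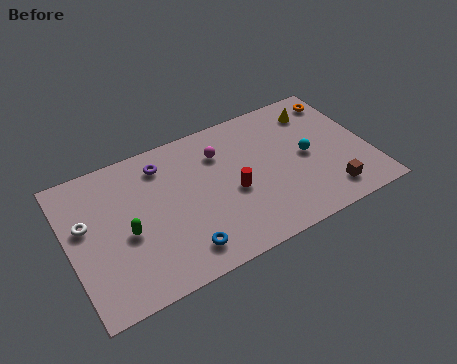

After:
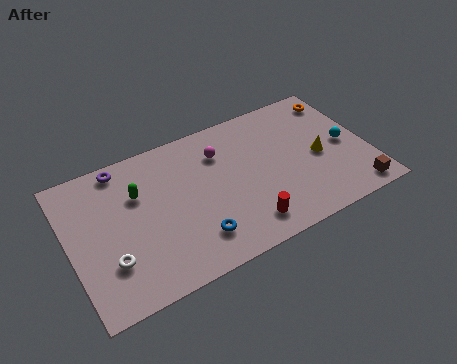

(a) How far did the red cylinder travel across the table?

2.2

From (8.2, 3.7) to (8.5, 1.5), the red cylinder covered √(0.3² + 2.2²) ≈ 2.2 units.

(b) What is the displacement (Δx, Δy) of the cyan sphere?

(2.0, -0.1)

The cyan sphere started near (12.1, 4.2) and ended near (14.1, 4.1).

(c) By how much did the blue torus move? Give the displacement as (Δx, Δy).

(0.7, 0.4)

The blue torus was at about (5.3, 1.5) and moved to about (6.0, 1.9).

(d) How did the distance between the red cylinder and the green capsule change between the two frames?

+1.1

Before: roughly 5.4 units apart; after: 6.5. That's 1.1 units further apart.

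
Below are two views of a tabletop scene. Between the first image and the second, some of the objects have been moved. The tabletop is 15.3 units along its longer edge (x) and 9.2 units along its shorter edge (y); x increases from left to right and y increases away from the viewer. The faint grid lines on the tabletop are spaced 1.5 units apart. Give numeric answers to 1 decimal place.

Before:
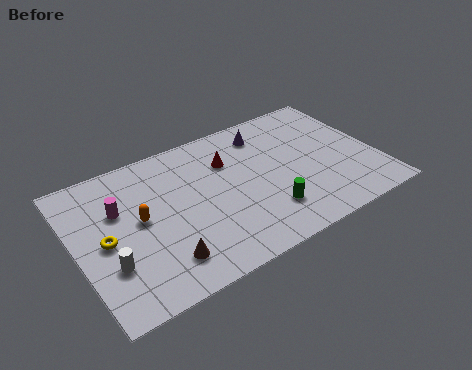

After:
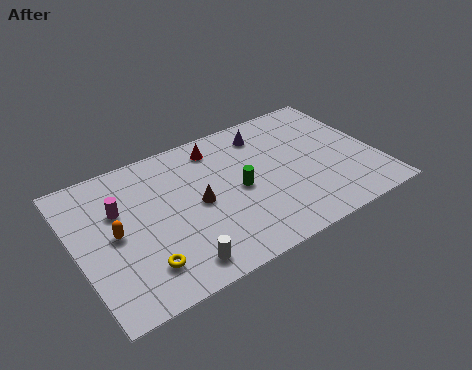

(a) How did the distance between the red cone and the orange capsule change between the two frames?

+1.4

They were about 5.1 units apart before and 6.5 after — 1.4 units further apart.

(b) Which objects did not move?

the purple cone and the magenta cylinder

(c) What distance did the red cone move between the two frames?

1.3

The red cone was near (8.0, 6.5) before and (7.6, 7.7) after, so it travelled √(0.4² + 1.2²) ≈ 1.3 units.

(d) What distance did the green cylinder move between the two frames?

2.4

The green cylinder was near (9.3, 2.3) before and (8.2, 4.4) after, so it travelled √(1.1² + 2.1²) ≈ 2.4 units.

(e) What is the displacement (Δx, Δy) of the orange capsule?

(-1.3, -0.3)

The orange capsule started near (3.2, 4.9) and ended near (1.9, 4.6).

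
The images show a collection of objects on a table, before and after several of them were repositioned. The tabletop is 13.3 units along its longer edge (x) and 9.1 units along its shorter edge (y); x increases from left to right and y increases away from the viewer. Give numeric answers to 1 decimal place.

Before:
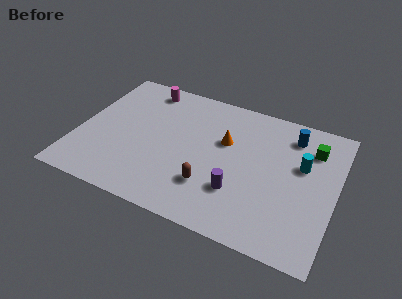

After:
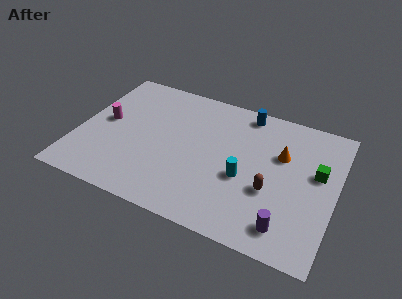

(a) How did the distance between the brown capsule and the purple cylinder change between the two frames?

+0.7

They were about 1.4 units apart before and 2.1 after — 0.7 units further apart.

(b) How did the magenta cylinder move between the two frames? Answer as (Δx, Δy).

(-1.7, -3.1)

The magenta cylinder was at about (3.0, 7.9) and moved to about (1.3, 4.8).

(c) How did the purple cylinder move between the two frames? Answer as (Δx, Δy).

(2.6, -1.2)

The purple cylinder started near (8.5, 2.7) and ended near (11.1, 1.5).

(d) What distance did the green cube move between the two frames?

1.6

The green cube was near (11.9, 6.9) before and (12.3, 5.4) after, so it travelled √(0.4² + 1.5²) ≈ 1.6 units.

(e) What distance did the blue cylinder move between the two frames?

2.6

The blue cylinder was near (10.8, 7.4) before and (8.3, 8.1) after, so it travelled √(2.5² + 0.7²) ≈ 2.6 units.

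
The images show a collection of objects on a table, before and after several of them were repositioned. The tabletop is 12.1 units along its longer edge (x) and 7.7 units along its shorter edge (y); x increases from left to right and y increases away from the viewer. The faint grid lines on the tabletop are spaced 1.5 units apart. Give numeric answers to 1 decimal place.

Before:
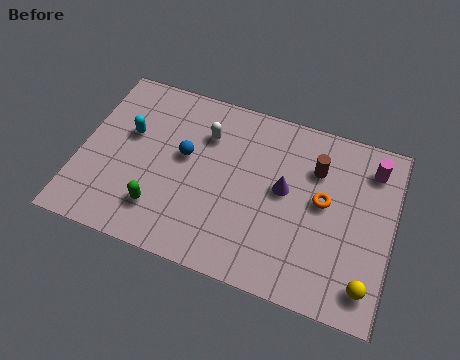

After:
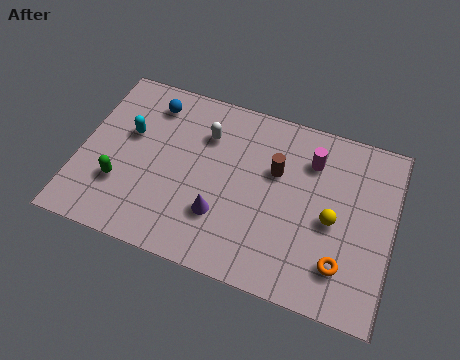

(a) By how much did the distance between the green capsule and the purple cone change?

-1.3

They were about 5.2 units apart before and 3.9 after — 1.3 units closer together.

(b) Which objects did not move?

the white capsule and the cyan capsule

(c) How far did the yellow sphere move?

2.7

The yellow sphere moved from about (11.3, 1.3) to (9.8, 3.5), a distance of √(1.5² + 2.2²) ≈ 2.7.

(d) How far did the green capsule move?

1.7

The green capsule moved from about (3.3, 1.8) to (1.7, 2.4), a distance of √(1.6² + 0.6²) ≈ 1.7.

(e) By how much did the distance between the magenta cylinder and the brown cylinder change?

-0.6

The distance was about 2.2 in the first image and 1.6 in the second, so they moved 0.6 units closer together.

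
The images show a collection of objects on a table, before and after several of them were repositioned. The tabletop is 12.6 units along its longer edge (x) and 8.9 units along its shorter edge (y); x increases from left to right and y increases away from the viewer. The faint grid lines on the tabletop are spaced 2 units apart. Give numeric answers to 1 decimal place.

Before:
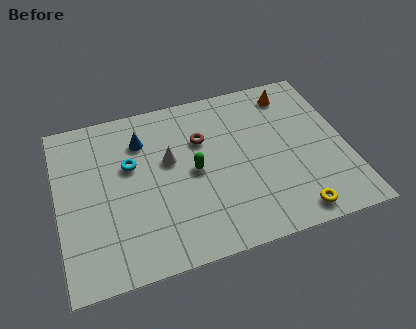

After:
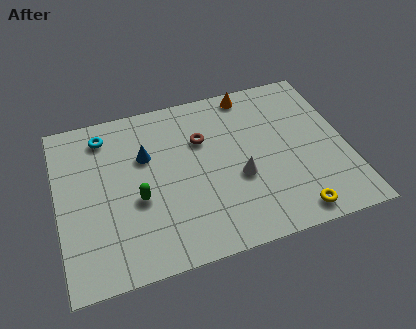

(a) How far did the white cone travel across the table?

3.4

From (4.9, 5.3) to (7.8, 3.5), the white cone covered √(2.9² + 1.8²) ≈ 3.4 units.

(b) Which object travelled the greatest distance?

the white cone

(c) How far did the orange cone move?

1.9

The orange cone moved from about (10.5, 7.5) to (8.7, 8.0), a distance of √(1.8² + 0.5²) ≈ 1.9.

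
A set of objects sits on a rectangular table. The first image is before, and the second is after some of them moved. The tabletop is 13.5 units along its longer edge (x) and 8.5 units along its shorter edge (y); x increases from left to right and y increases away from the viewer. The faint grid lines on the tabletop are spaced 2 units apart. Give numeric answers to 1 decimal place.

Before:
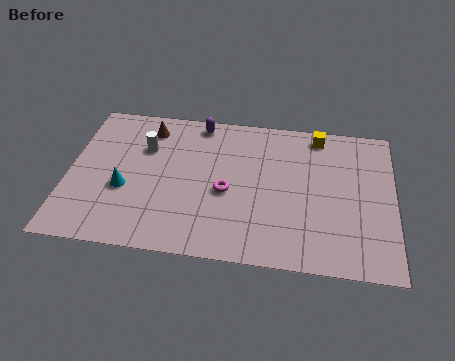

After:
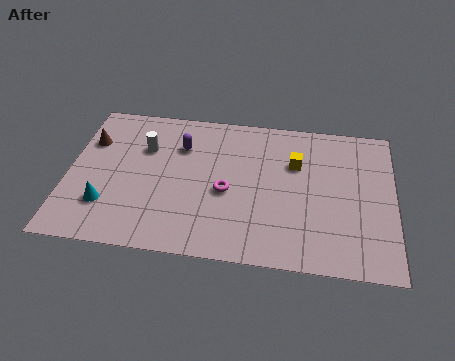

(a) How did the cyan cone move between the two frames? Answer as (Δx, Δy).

(-0.7, -1.0)

From the two frames, the cyan cone sits at roughly (2.4, 3.3) before and (1.7, 2.3) after.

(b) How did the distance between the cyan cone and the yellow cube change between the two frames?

-0.5

Before: roughly 8.9 units apart; after: 8.4. That's 0.5 units closer together.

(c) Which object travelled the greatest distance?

the brown cone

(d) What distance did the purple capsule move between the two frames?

1.7

From (5.3, 7.6) to (4.6, 6.1), the purple capsule covered √(0.7² + 1.5²) ≈ 1.7 units.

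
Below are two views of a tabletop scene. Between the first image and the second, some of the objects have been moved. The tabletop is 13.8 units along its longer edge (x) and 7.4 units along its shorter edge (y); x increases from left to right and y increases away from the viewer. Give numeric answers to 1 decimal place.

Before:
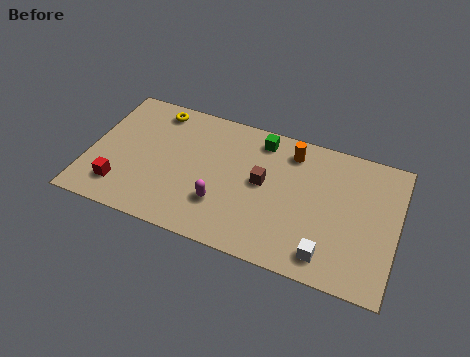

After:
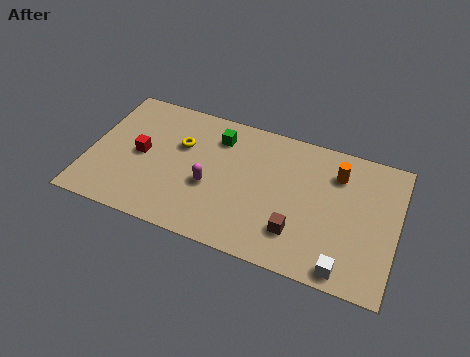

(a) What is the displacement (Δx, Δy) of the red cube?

(0.7, 2.1)

From the two frames, the red cube sits at roughly (1.6, 1.6) before and (2.3, 3.7) after.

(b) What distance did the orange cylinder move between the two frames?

2.2

The orange cylinder was near (8.9, 6.1) before and (11.0, 5.6) after, so it travelled √(2.1² + 0.5²) ≈ 2.2 units.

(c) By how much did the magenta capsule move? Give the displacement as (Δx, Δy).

(-0.6, 0.8)

The magenta capsule started near (6.1, 2.2) and ended near (5.5, 3.0).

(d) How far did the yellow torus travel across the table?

2.1

From (2.7, 6.4) to (4.0, 4.8), the yellow torus covered √(1.3² + 1.6²) ≈ 2.1 units.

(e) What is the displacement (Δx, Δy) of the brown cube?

(1.7, -2.1)

From the two frames, the brown cube sits at roughly (7.8, 4.0) before and (9.5, 1.9) after.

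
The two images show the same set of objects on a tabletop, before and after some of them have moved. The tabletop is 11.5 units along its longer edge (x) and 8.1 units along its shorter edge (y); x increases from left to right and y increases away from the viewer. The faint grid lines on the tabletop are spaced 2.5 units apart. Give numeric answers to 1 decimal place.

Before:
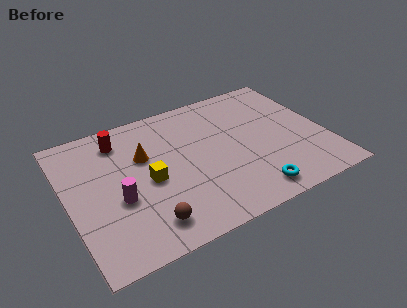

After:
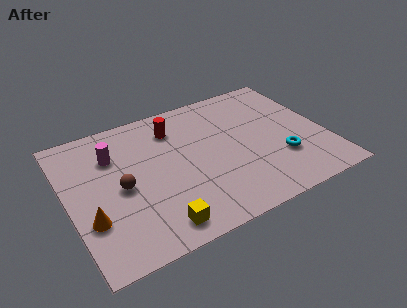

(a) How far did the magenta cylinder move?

2.6

The magenta cylinder moved from about (2.1, 3.2) to (2.2, 5.8), a distance of √(0.1² + 2.6²) ≈ 2.6.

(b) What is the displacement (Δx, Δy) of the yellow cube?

(0.0, -2.6)

The yellow cube started near (3.5, 3.7) and ended near (3.5, 1.1).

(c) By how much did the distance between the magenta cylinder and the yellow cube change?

+3.4

Before: roughly 1.5 units apart; after: 4.9. That's 3.4 units further apart.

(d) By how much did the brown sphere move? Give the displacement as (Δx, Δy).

(-0.8, 2.4)

The brown sphere started near (3.1, 1.4) and ended near (2.3, 3.8).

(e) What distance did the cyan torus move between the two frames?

2.1

The cyan torus was near (7.7, 1.1) before and (9.3, 2.5) after, so it travelled √(1.6² + 1.4²) ≈ 2.1 units.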